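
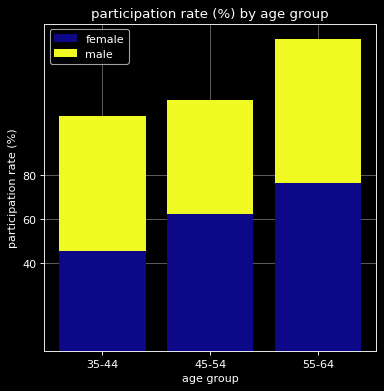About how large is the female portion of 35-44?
female top ≈ 40, bottom ≈ 0; segment ≈ 40.

≈ 40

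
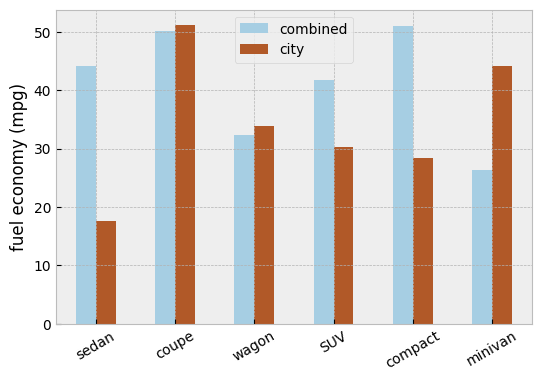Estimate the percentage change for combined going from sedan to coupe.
≈ +11.1%

sedan ≈ 45, coupe ≈ 50; (50 − 45) / 45 ≈ +11.1%.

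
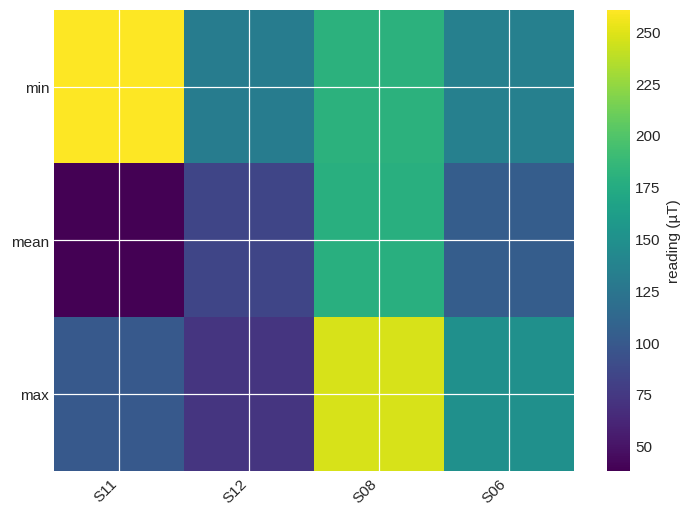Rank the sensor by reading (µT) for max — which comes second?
S06

Top 3 for max: S08 ≈ 240, S06 ≈ 140, S11 ≈ 100.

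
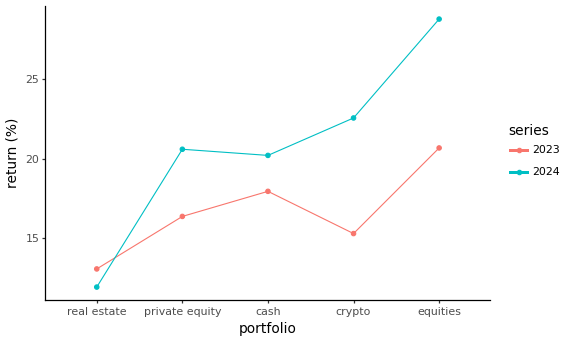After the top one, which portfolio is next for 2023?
cash

Top 3 for 2023: equities ≈ 20, cash ≈ 18, private equity ≈ 16.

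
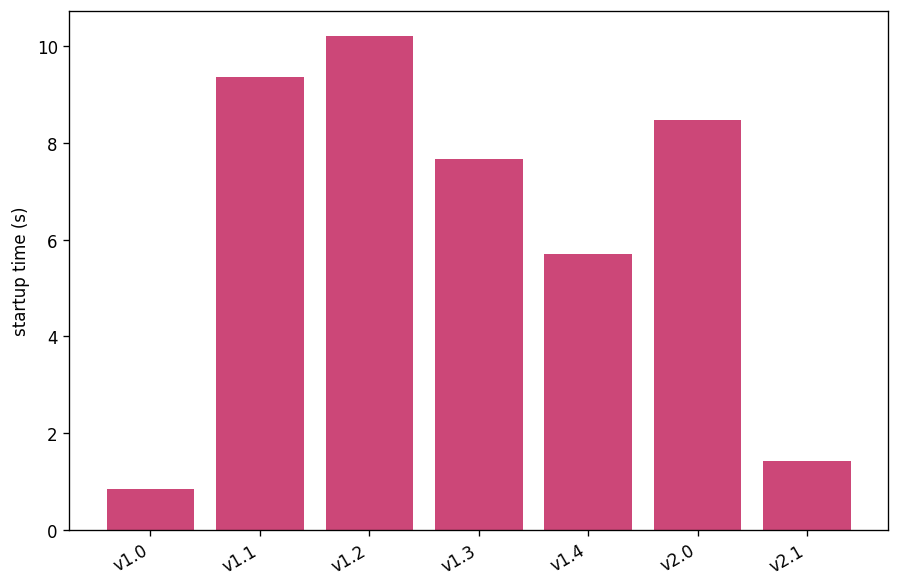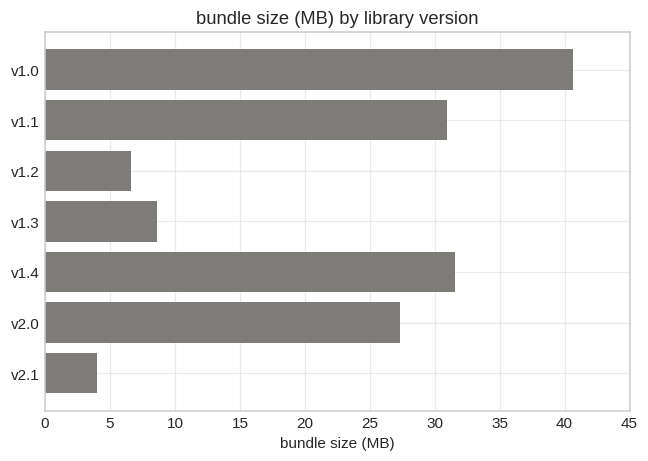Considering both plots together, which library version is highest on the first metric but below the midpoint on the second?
Chart 2 median bundle size (MB) ≈ 25; below-median library versions: v1.2, v1.3, v2.1. Among those, v1.2 has the highest startup time (s) (≈ 10).

v1.2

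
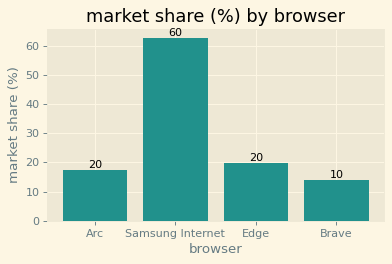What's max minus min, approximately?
≈ 50

Max Samsung Internet ≈ 60, min Brave ≈ 10; range ≈ 50.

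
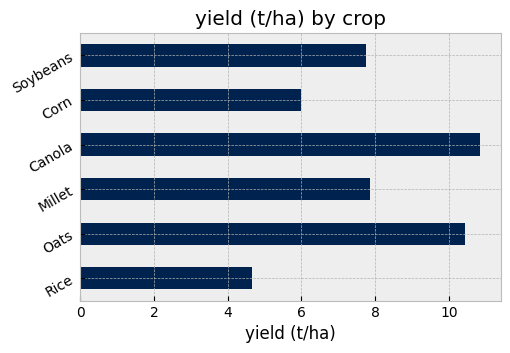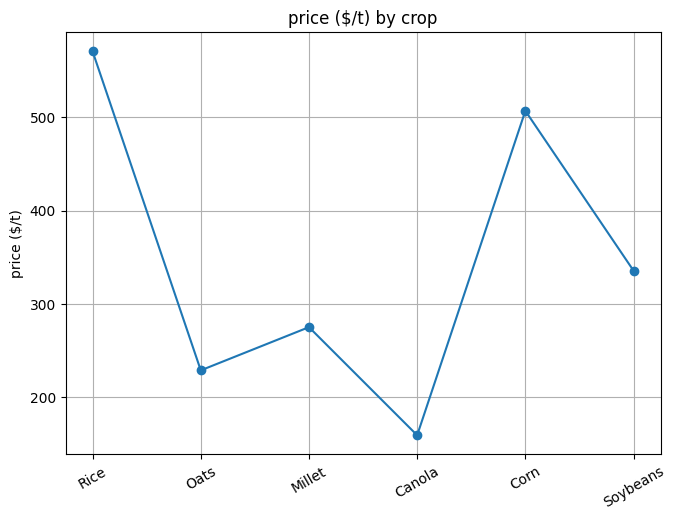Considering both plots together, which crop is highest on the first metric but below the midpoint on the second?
Chart 2 median price ($/t) ≈ 300; below-median crops: Oats, Millet, Canola. Among those, Canola has the highest yield (t/ha) (≈ 11).

Canola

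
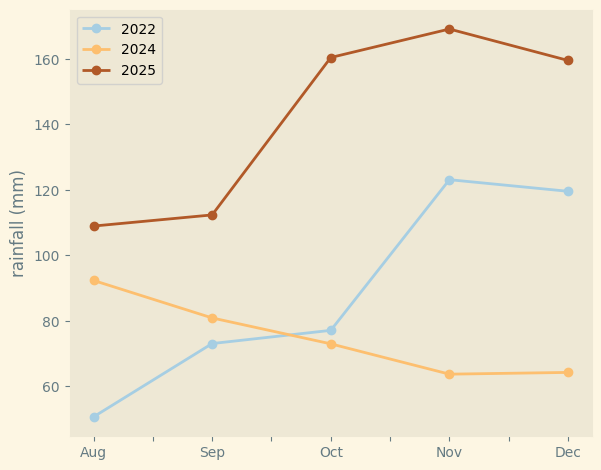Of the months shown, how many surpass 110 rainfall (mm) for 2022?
Above 110: Nov, Dec.

2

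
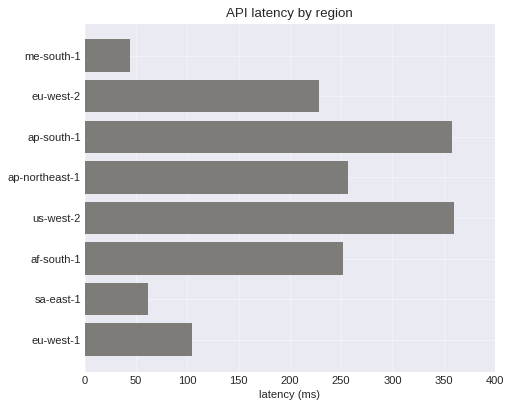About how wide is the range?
Max us-west-2 ≈ 350, min me-south-1 ≈ 50; range ≈ 300.

≈ 300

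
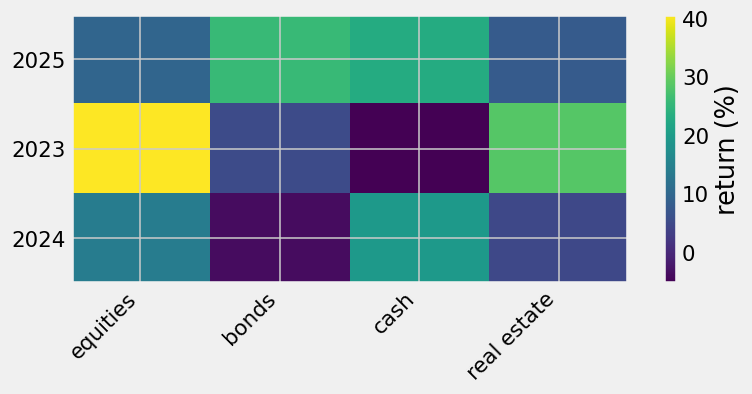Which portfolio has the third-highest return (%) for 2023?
Top 4 for 2023: equities ≈ 40, real estate ≈ 30, bonds ≈ 5, cash ≈ -5.

bonds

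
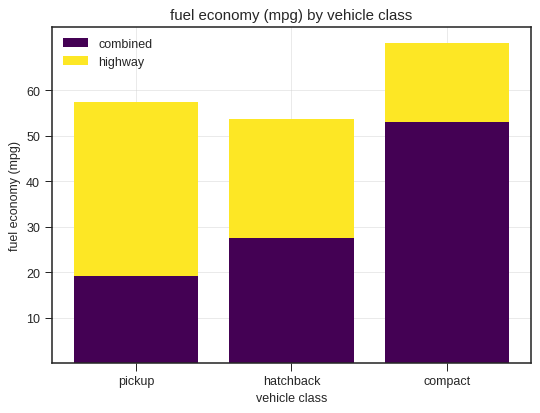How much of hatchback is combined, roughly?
combined top ≈ 30, bottom ≈ 0; segment ≈ 30.

≈ 30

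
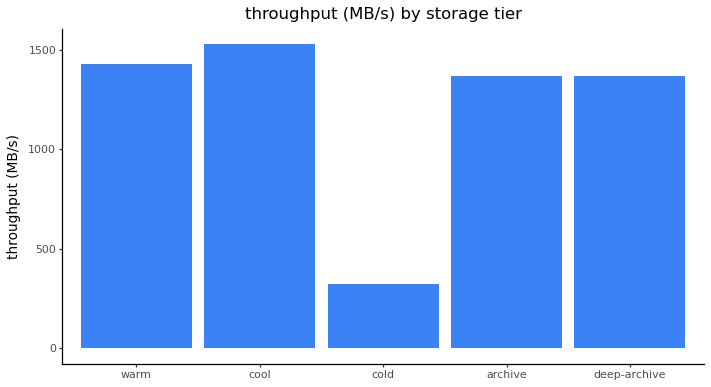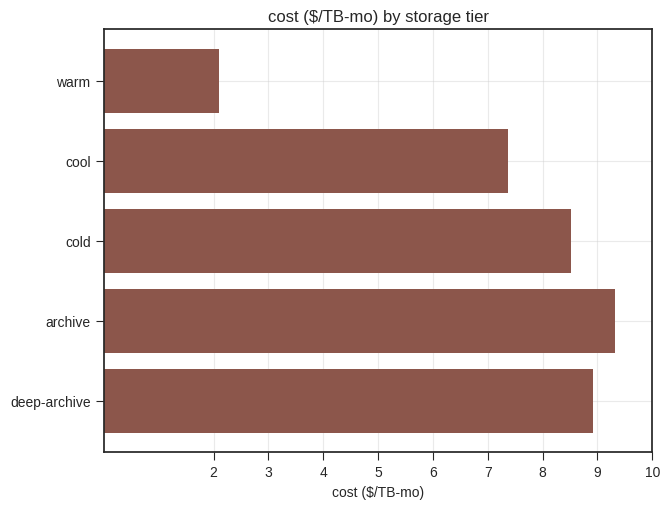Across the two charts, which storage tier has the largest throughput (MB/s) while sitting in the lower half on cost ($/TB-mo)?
cool

Chart 2 median cost ($/TB-mo) ≈ 9; below-median storage tiers: warm, cool. Among those, cool has the highest throughput (MB/s) (≈ 1600).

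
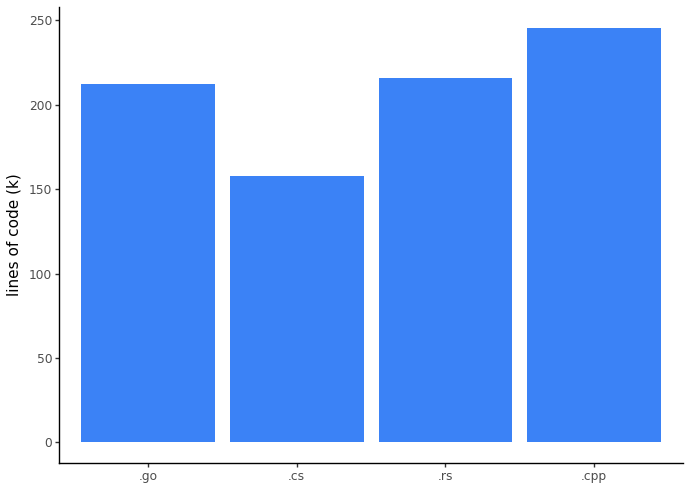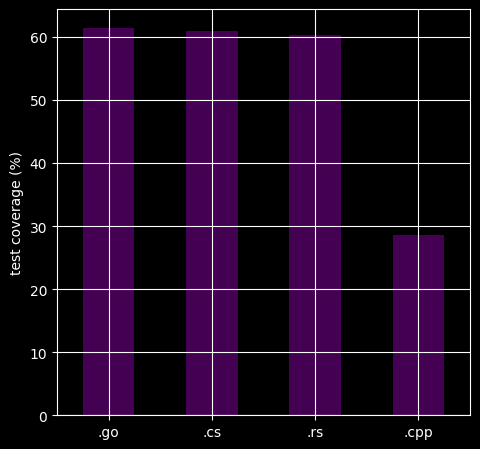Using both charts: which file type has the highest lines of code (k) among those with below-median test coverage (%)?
Chart 2 median test coverage (%) ≈ 60; below-median file types: .rs, .cpp. Among those, .cpp has the highest lines of code (k) (≈ 250).

.cpp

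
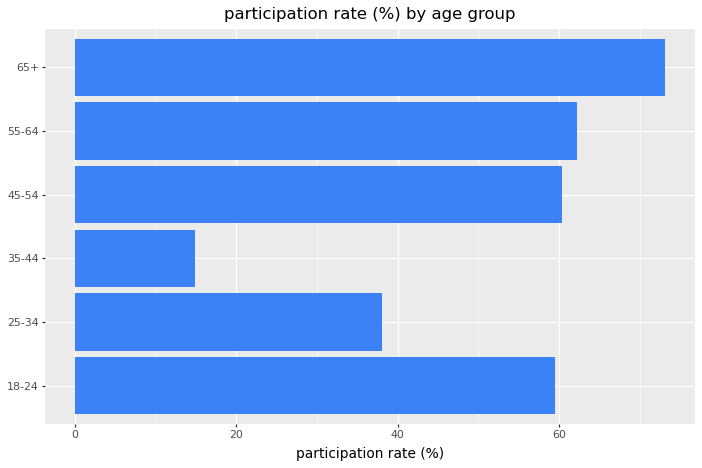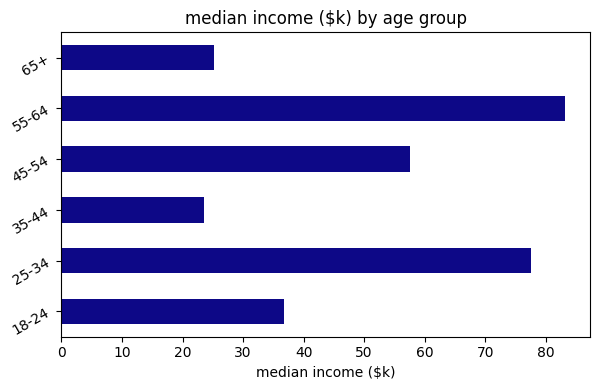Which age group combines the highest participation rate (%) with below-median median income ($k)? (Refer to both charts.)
65+

Chart 2 median median income ($k) ≈ 50; below-median age groups: 18-24, 35-44, 65+. Among those, 65+ has the highest participation rate (%) (≈ 70).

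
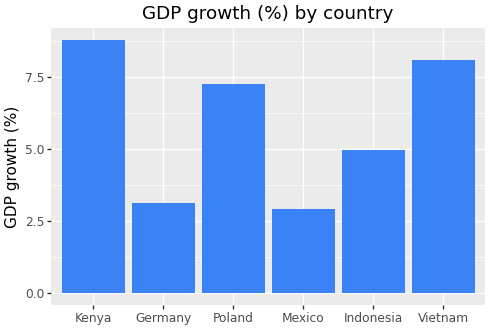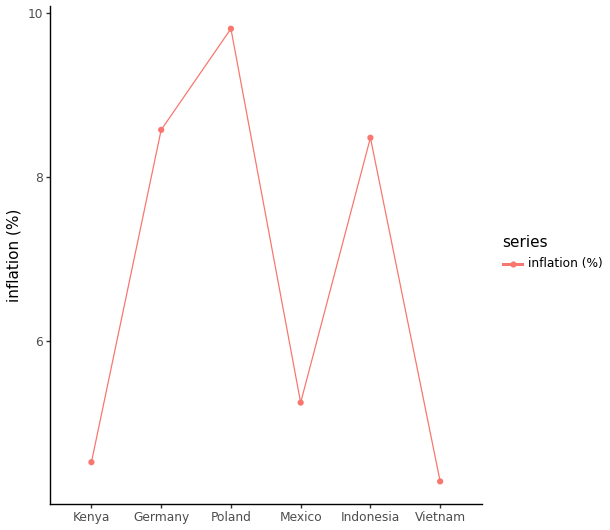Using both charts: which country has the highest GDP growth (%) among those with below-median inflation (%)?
Chart 2 median inflation (%) ≈ 7; below-median countries: Kenya, Mexico, Vietnam. Among those, Kenya has the highest GDP growth (%) (≈ 9).

Kenya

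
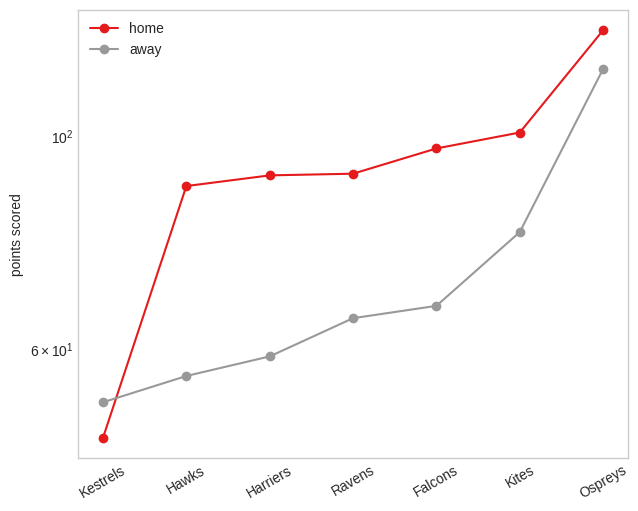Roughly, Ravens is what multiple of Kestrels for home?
≈ 1.8×

Ravens ≈ 90, Kestrels ≈ 50; 90/50 ≈ 1.8.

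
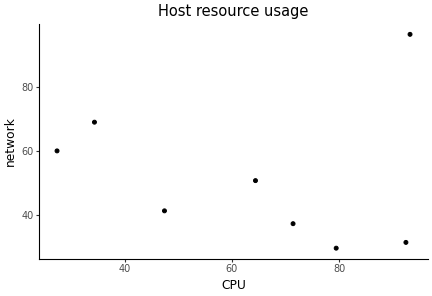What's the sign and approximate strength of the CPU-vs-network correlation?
Points are roughly uncorrelated; weak (|r| ≈ 0.1).

no clear correlation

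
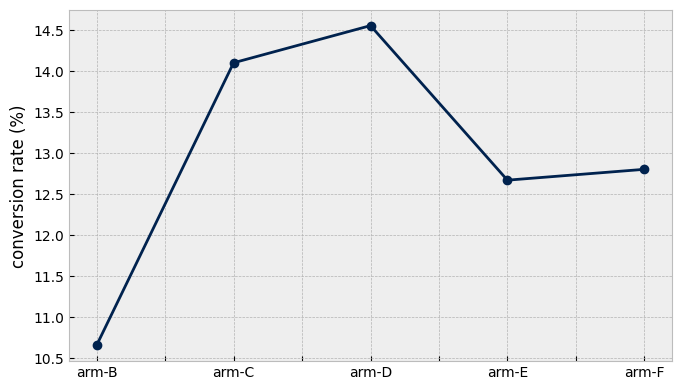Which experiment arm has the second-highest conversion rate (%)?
arm-C

Top 3: arm-D ≈ 14.5, arm-C ≈ 14.0, arm-F ≈ 13.0.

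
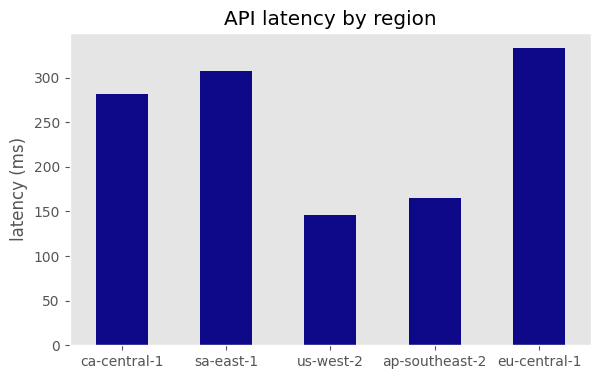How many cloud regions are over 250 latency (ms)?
Above 250: ca-central-1, sa-east-1, eu-central-1.

3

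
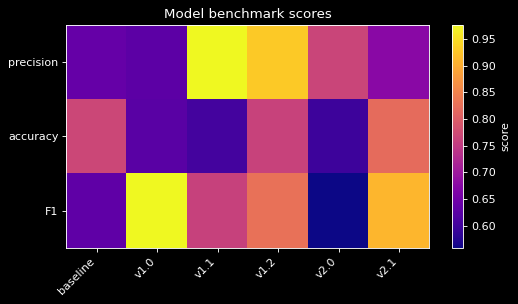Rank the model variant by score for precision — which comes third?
Top 4 for precision: v1.1 ≈ 1.00, v1.2 ≈ 0.95, v2.0 ≈ 0.75, v2.1 ≈ 0.70.

v2.0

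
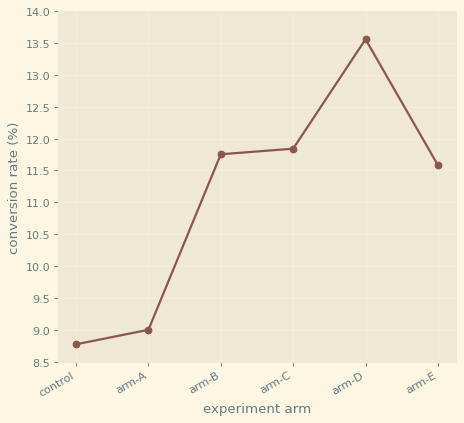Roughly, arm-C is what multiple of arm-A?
≈ 1.33×

arm-C ≈ 12.0, arm-A ≈ 9.0; 12.0/9.0 ≈ 1.33.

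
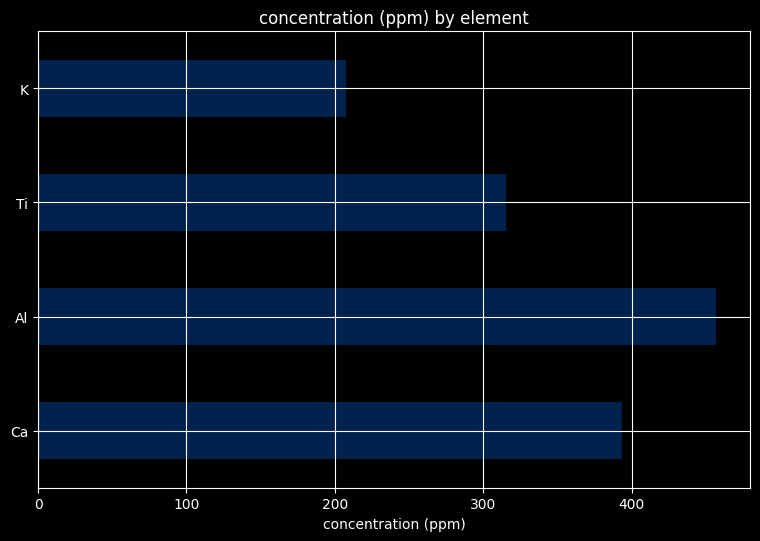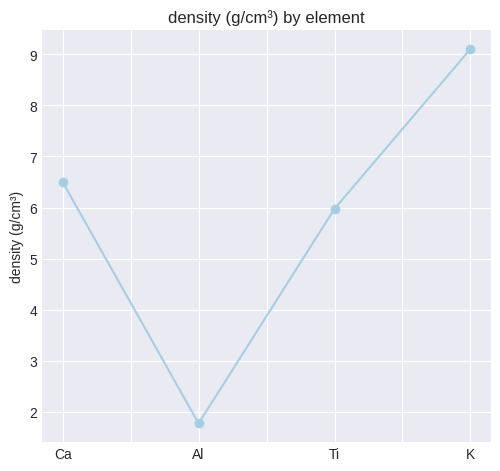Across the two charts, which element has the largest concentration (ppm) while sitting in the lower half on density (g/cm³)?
Al

Chart 2 median density (g/cm³) ≈ 6; below-median elements: Al, Ti. Among those, Al has the highest concentration (ppm) (≈ 450).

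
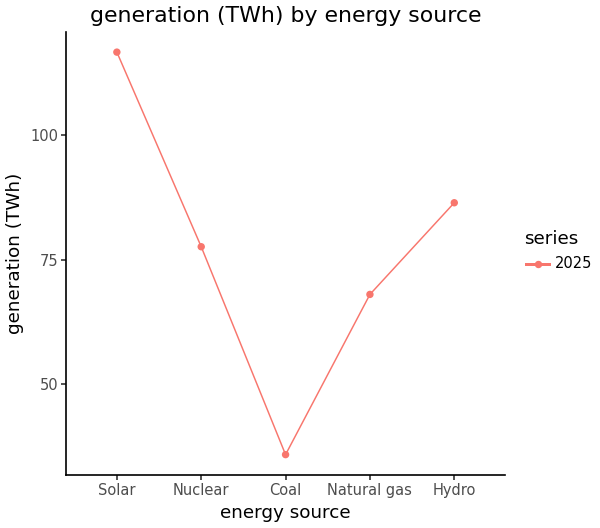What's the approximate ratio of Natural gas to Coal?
Natural gas ≈ 70, Coal ≈ 40; 70/40 ≈ 1.75.

≈ 1.75×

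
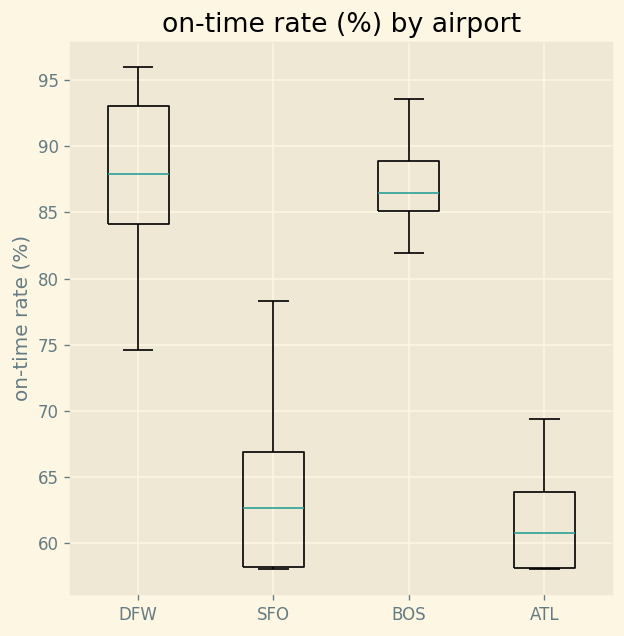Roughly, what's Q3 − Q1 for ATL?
≈ 5

Q3 ≈ 65, Q1 ≈ 60; IQR ≈ 5.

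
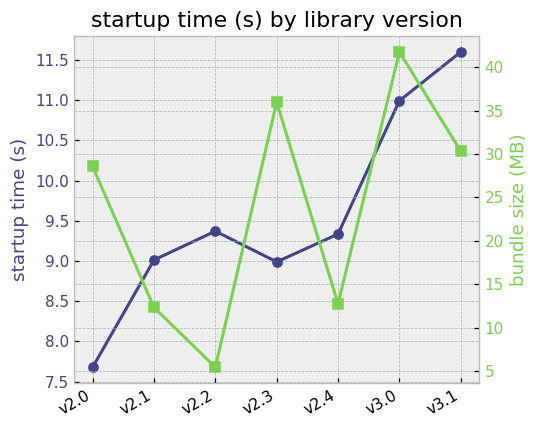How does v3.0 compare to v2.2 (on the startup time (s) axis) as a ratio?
≈ 1.16×

v3.0 ≈ 11.0, v2.2 ≈ 9.5; 11.0/9.5 ≈ 1.16.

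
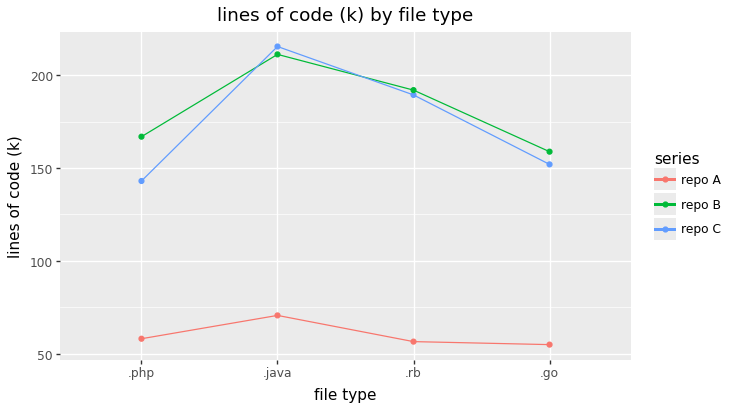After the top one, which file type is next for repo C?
Top 3 for repo C: .java ≈ 220, .rb ≈ 180, .go ≈ 160.

.rb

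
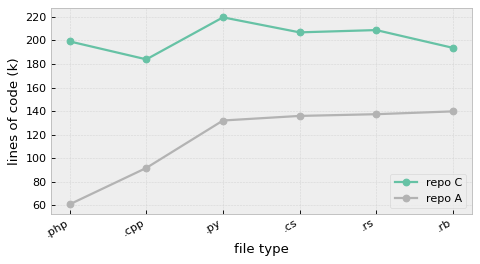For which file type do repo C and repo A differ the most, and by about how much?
.php, ≈ 140 k

.php: repo C ≈ 200, repo A ≈ 60 → gap ≈ 140. Next-largest (.cpp) is only ≈ 80.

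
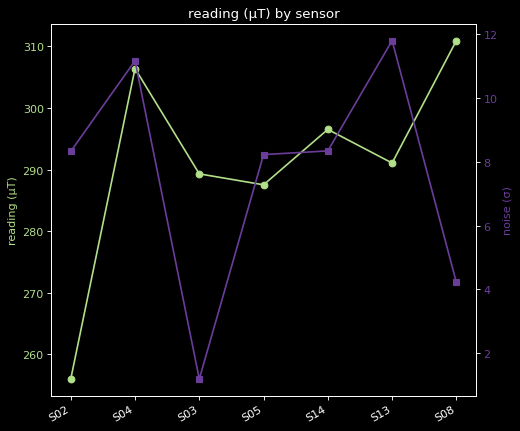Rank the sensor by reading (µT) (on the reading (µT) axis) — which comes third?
Top 4 (on the reading (µT) axis): S08 ≈ 310, S04 ≈ 305, S14 ≈ 295, S13 ≈ 290.

S14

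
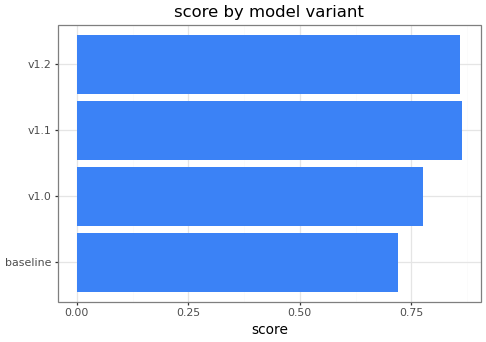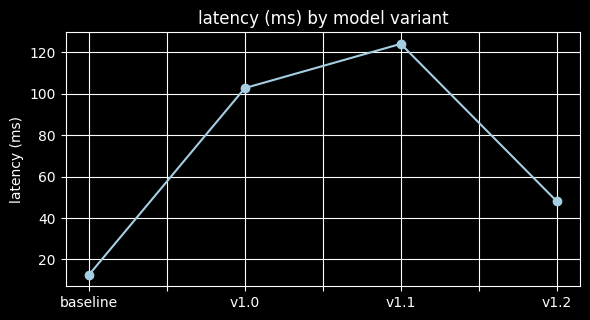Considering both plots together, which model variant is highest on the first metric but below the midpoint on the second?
v1.2

Chart 2 median latency (ms) ≈ 80; below-median model variants: baseline, v1.2. Among those, v1.2 has the highest score (≈ 0.9).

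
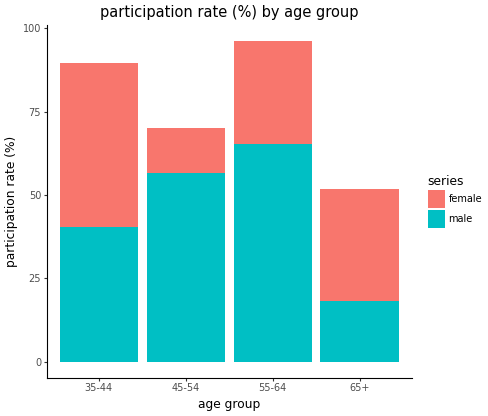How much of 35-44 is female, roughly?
≈ 50

female top ≈ 90, bottom ≈ 40; segment ≈ 50.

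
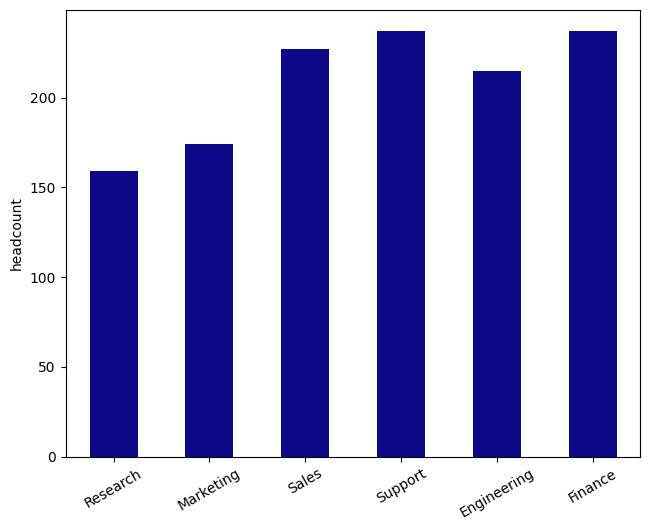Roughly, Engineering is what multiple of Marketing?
≈ 1.22×

Engineering ≈ 220, Marketing ≈ 180; 220/180 ≈ 1.22.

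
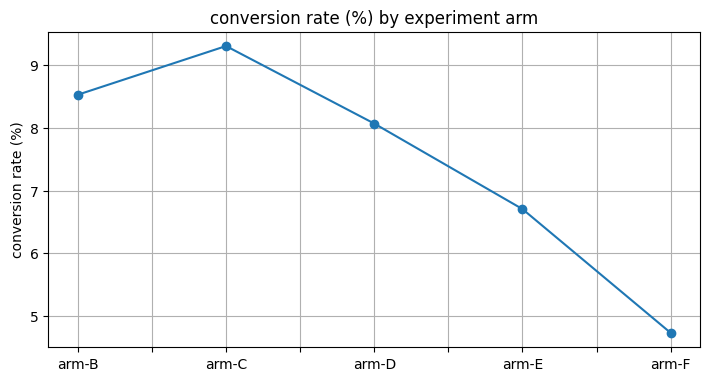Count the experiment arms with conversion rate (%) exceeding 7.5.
3

Above 7.5: arm-B, arm-C, arm-D.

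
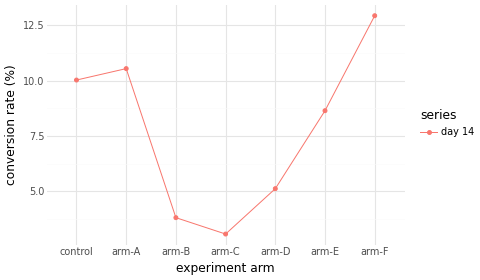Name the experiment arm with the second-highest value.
arm-A

Top 3: arm-F ≈ 13, arm-A ≈ 11, control ≈ 10.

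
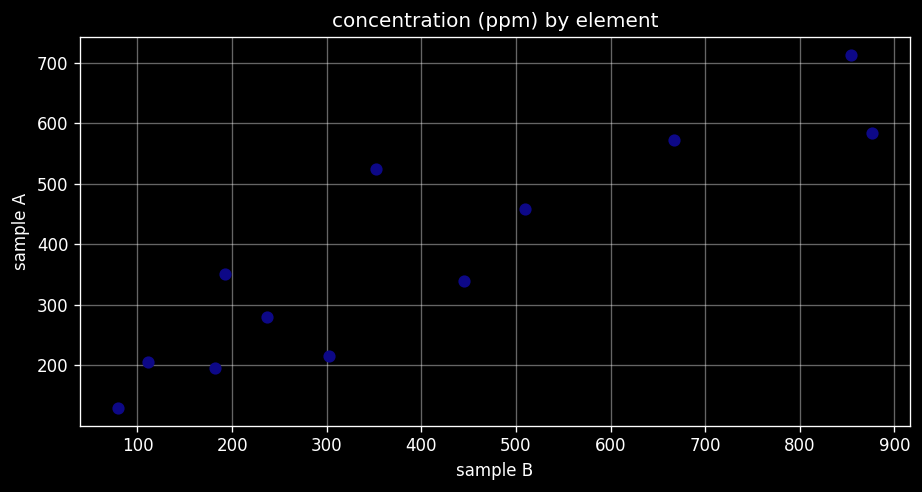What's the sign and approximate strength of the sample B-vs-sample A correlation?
Points are positively correlated; strong (|r| ≈ 0.9).

positive, strong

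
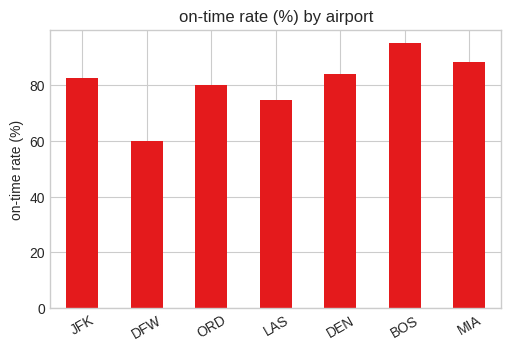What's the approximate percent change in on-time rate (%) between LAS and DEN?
≈ +14.3%

LAS ≈ 70, DEN ≈ 80; (80 − 70) / 70 ≈ +14.3%.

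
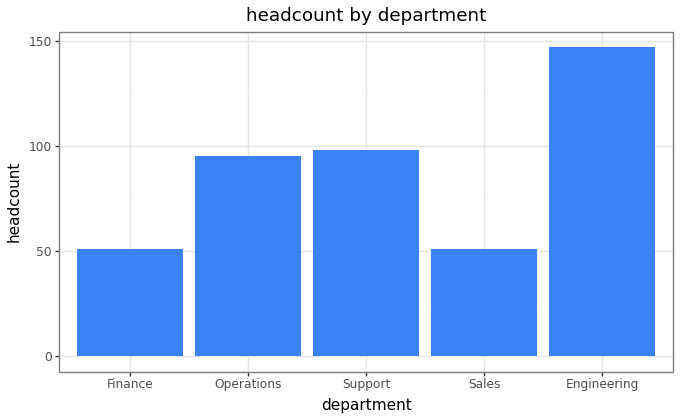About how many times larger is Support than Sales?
≈ 1.67×

Support ≈ 100, Sales ≈ 60; 100/60 ≈ 1.67.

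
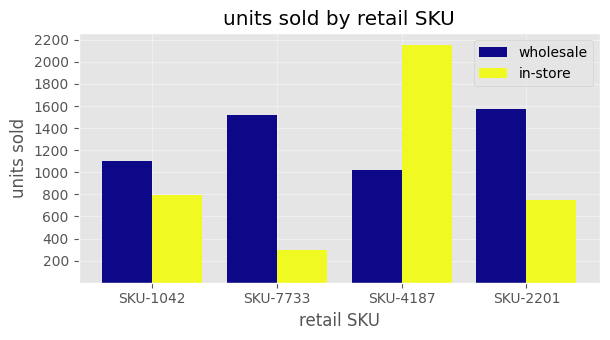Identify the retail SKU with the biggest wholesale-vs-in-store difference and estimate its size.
SKU-7733: wholesale ≈ 1600, in-store ≈ 200 → gap ≈ 1400. Next-largest (SKU-4187) is only ≈ 1200.

SKU-7733, ≈ 1400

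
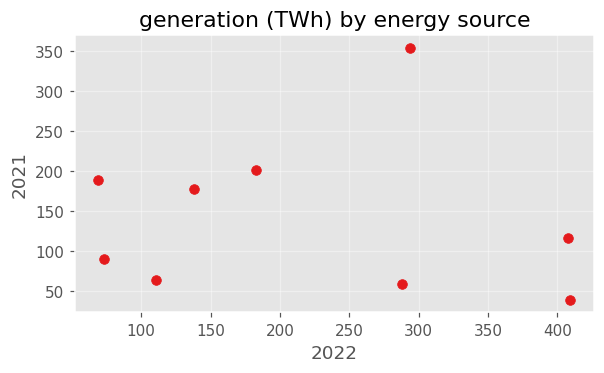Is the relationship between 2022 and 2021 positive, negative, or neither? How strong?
Points are roughly uncorrelated; weak (|r| ≈ 0.1).

no clear correlation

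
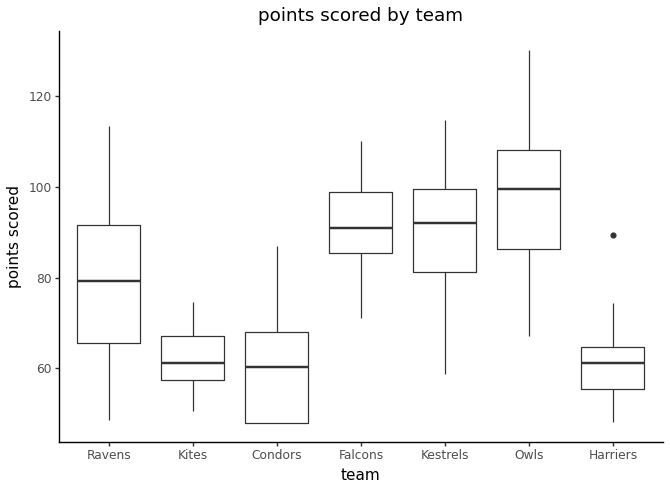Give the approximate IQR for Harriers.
Q3 ≈ 65, Q1 ≈ 55; IQR ≈ 10.

≈ 10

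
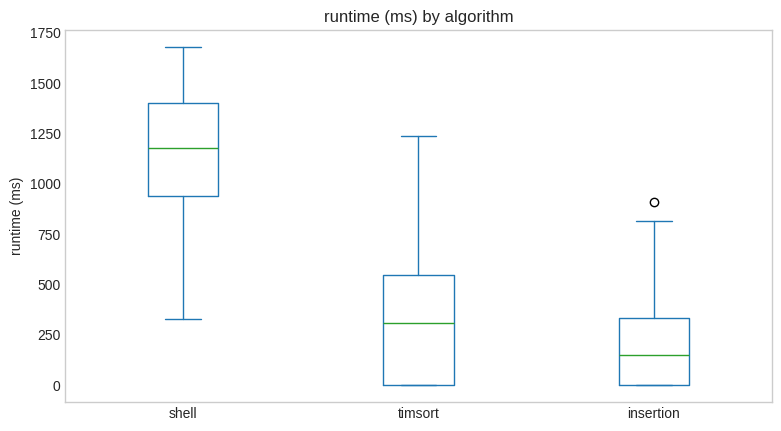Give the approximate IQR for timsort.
≈ 500

Q3 ≈ 500, Q1 ≈ 0; IQR ≈ 500.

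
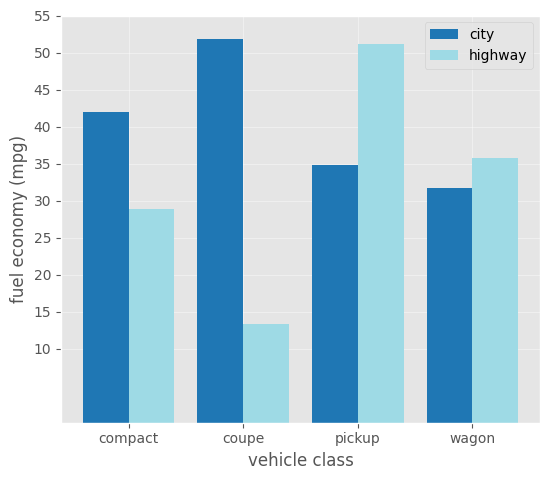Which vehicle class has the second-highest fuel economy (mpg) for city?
Top 3 for city: coupe ≈ 50, compact ≈ 40, pickup ≈ 35.

compact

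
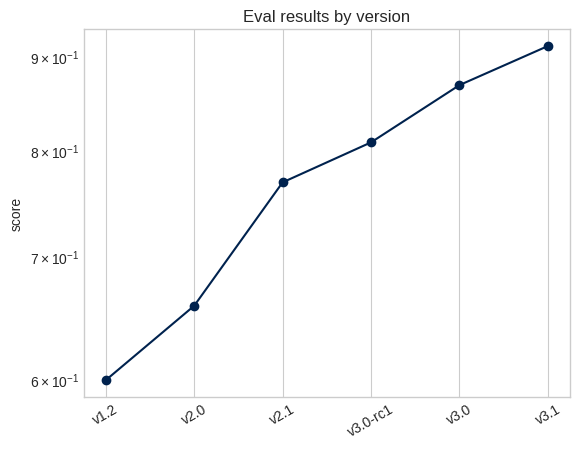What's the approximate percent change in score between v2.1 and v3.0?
v2.1 ≈ 0.75, v3.0 ≈ 0.85; (0.85 − 0.75) / 0.75 ≈ +13.3%.

≈ +13.3%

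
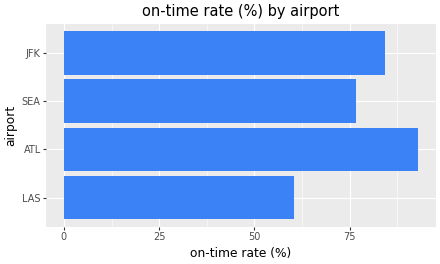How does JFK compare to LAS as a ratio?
≈ 1.33×

JFK ≈ 80, LAS ≈ 60; 80/60 ≈ 1.33.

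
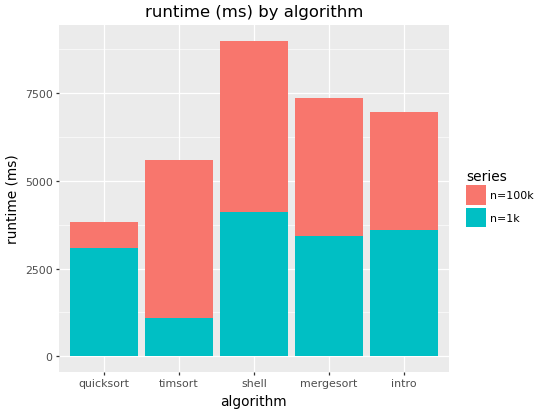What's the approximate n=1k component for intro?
n=1k top ≈ 4000, bottom ≈ 0; segment ≈ 4000.

≈ 4000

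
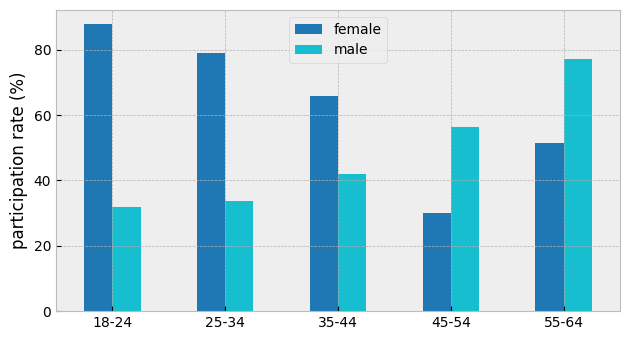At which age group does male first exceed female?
45-54

35-44: male ≈ 40 vs female ≈ 70 (not yet); 45-54: male ≈ 60 vs female ≈ 30 (first crossover).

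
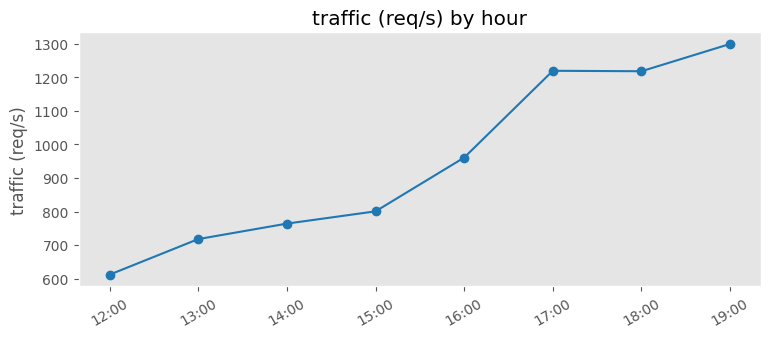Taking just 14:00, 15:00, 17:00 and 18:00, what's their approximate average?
(800 + 800 + 1200 + 1200) / 4 ≈ 1000.

≈ 1000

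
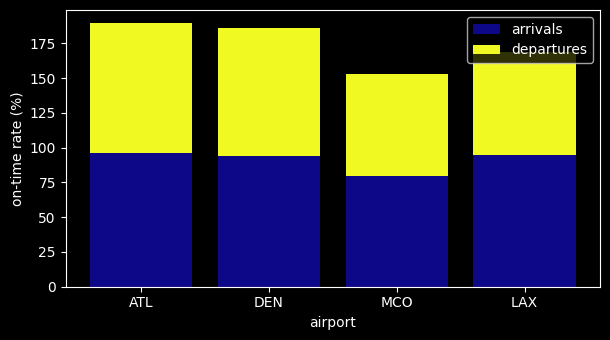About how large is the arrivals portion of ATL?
arrivals top ≈ 100, bottom ≈ 0; segment ≈ 100.

≈ 100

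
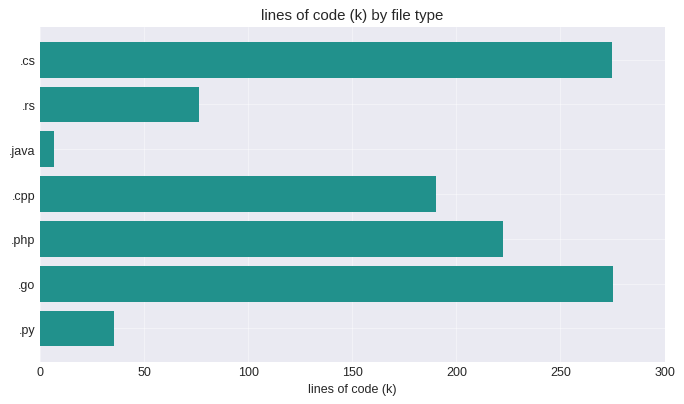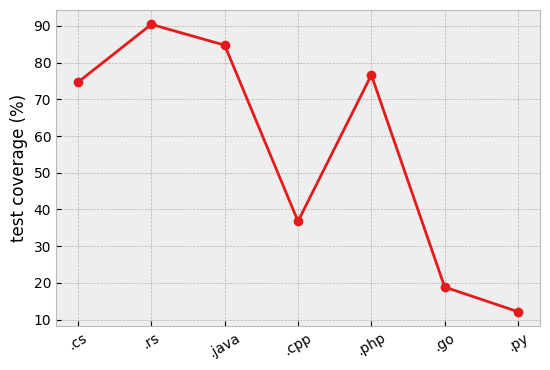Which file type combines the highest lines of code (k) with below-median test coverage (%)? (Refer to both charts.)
Chart 2 median test coverage (%) ≈ 70; below-median file types: .cpp, .go, .py. Among those, .go has the highest lines of code (k) (≈ 300).

.go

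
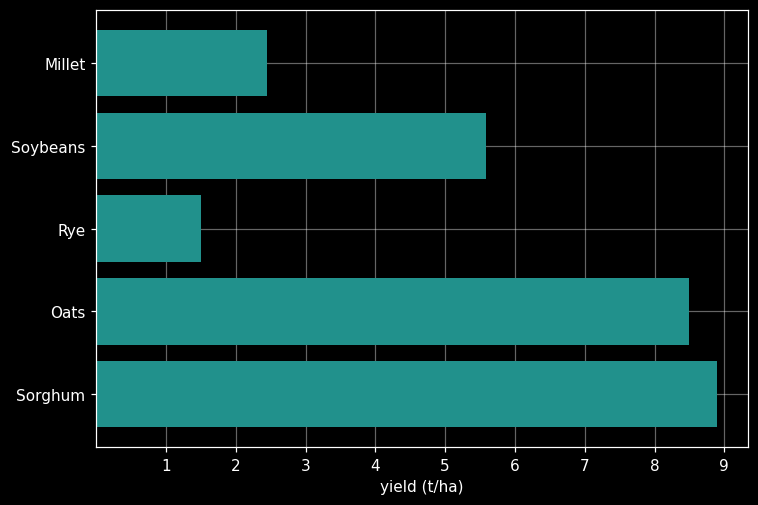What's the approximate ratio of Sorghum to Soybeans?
≈ 1.5×

Sorghum ≈ 9, Soybeans ≈ 6; 9/6 ≈ 1.5.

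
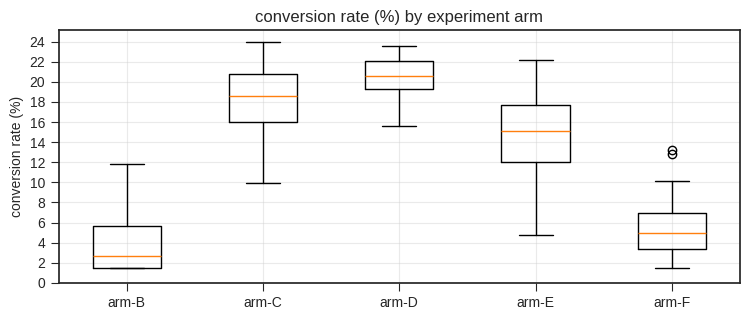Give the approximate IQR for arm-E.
≈ 6

Q3 ≈ 18, Q1 ≈ 12; IQR ≈ 6.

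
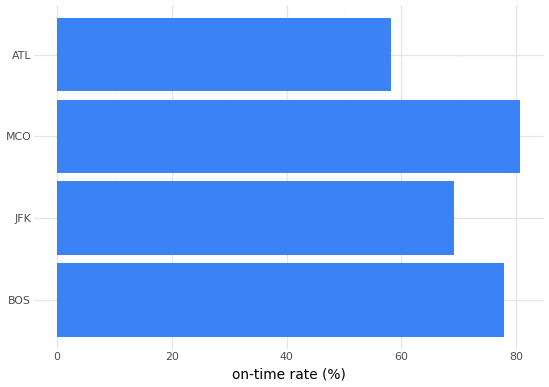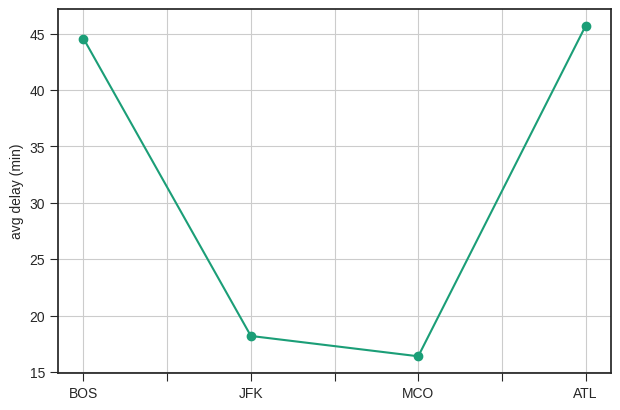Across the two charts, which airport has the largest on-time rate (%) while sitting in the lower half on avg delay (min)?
Chart 2 median avg delay (min) ≈ 30; below-median airports: JFK, MCO. Among those, MCO has the highest on-time rate (%) (≈ 80).

MCO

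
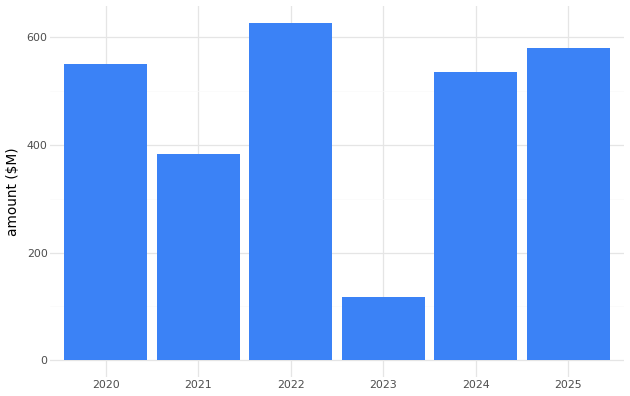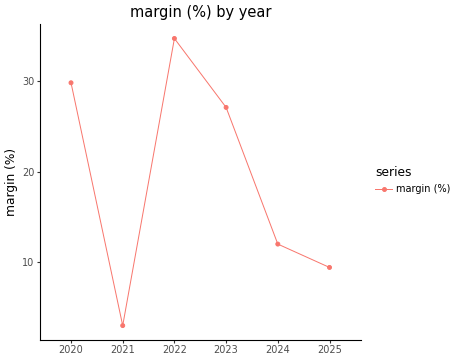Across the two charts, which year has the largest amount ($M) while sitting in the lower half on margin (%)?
2025

Chart 2 median margin (%) ≈ 20; below-median years: 2021, 2024, 2025. Among those, 2025 has the highest amount ($M) (≈ 600).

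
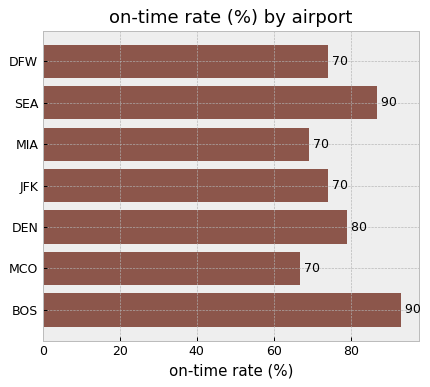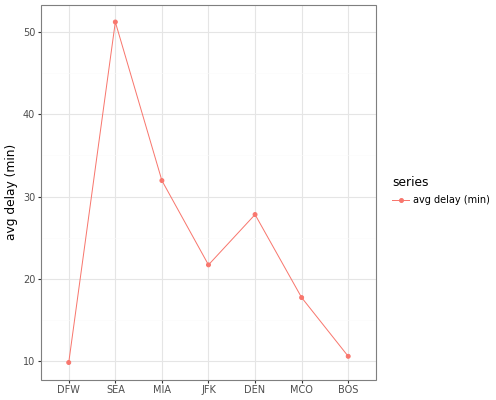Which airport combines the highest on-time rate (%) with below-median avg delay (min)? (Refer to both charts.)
Chart 2 median avg delay (min) ≈ 20; below-median airports: DFW, MCO, BOS. Among those, BOS has the highest on-time rate (%) (≈ 90).

BOS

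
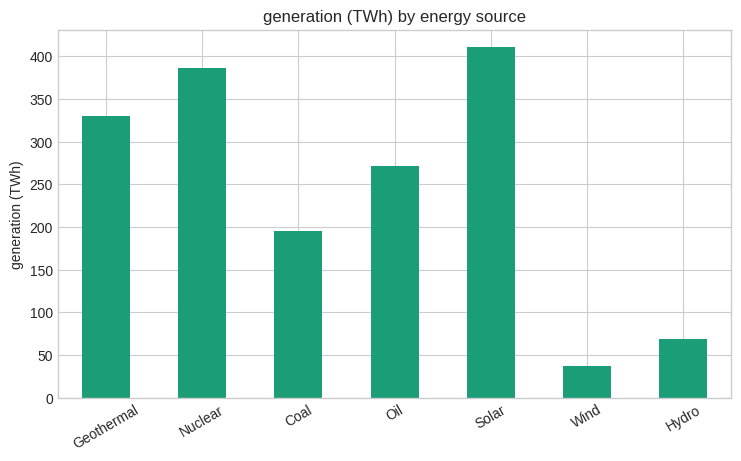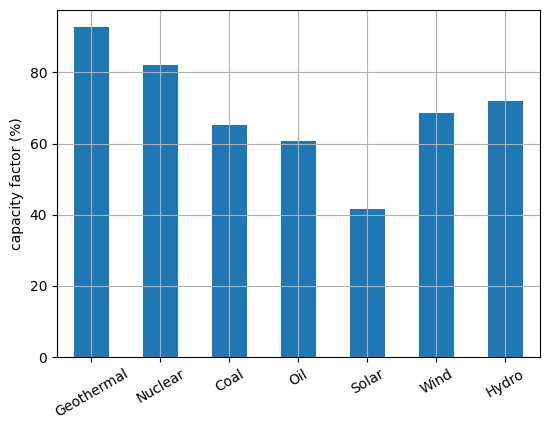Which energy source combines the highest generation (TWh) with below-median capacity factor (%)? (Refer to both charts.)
Chart 2 median capacity factor (%) ≈ 70; below-median energy sources: Coal, Oil, Solar. Among those, Solar has the highest generation (TWh) (≈ 400).

Solar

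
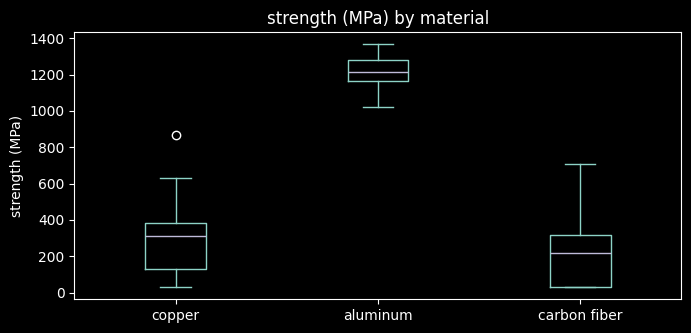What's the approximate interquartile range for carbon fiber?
≈ 300

Q3 ≈ 300, Q1 ≈ 0; IQR ≈ 300.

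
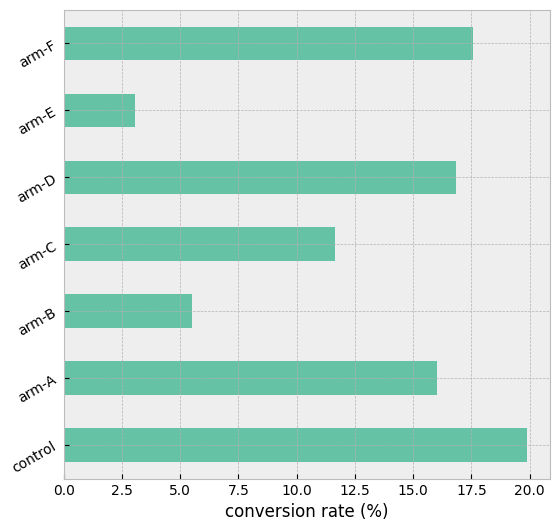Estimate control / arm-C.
control ≈ 20, arm-C ≈ 12; 20/12 ≈ 1.67.

≈ 1.67×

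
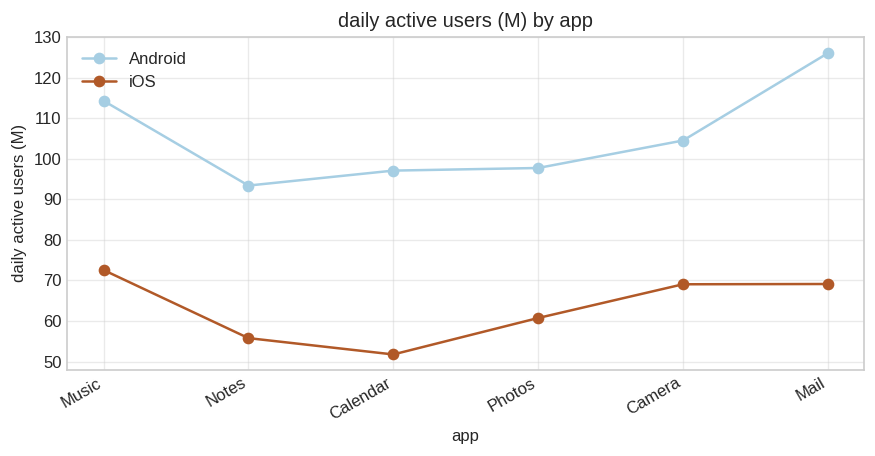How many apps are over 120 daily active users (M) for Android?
1

Above 120: Mail.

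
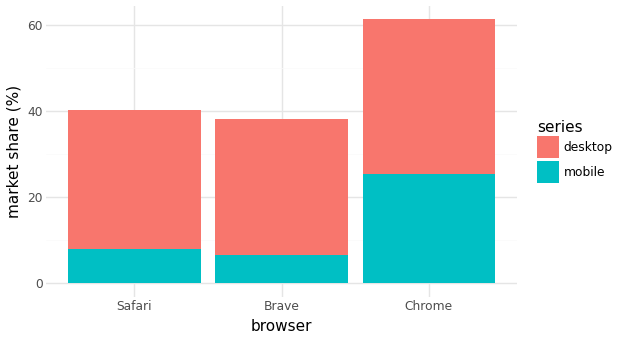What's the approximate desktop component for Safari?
≈ 30

desktop top ≈ 40, bottom ≈ 10; segment ≈ 30.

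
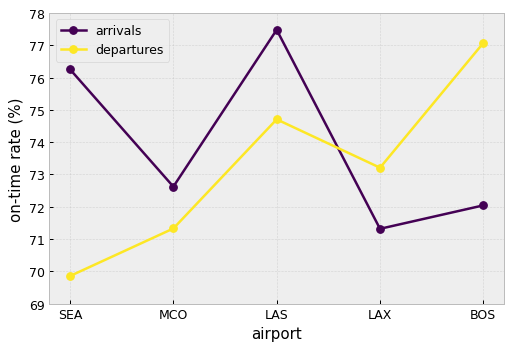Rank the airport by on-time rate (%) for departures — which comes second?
Top 3 for departures: BOS ≈ 77, LAS ≈ 75, LAX ≈ 73.

LAS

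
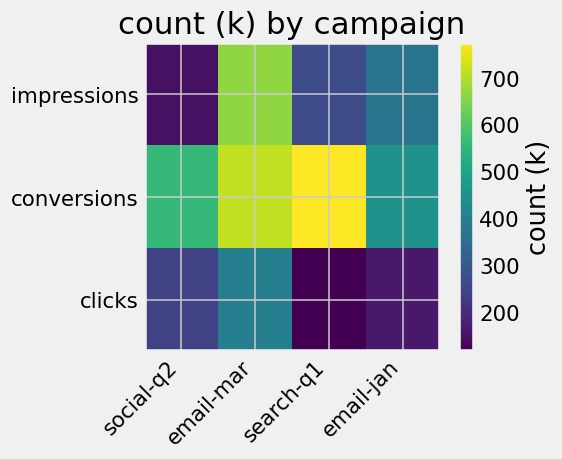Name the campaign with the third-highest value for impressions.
Top 4 for impressions: email-mar ≈ 700, email-jan ≈ 400, search-q1 ≈ 300, social-q2 ≈ 100.

search-q1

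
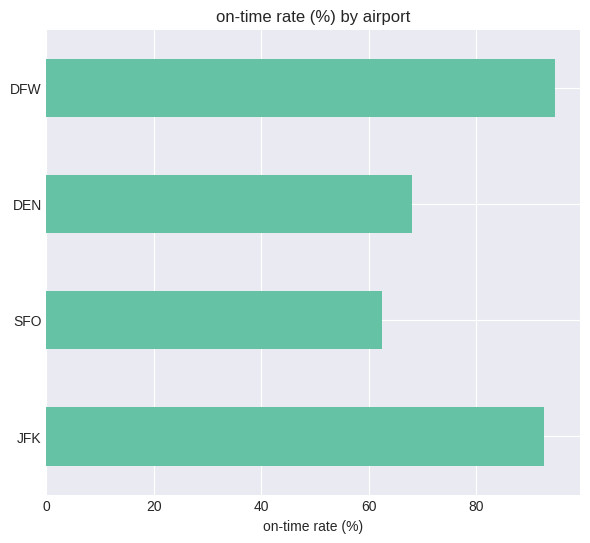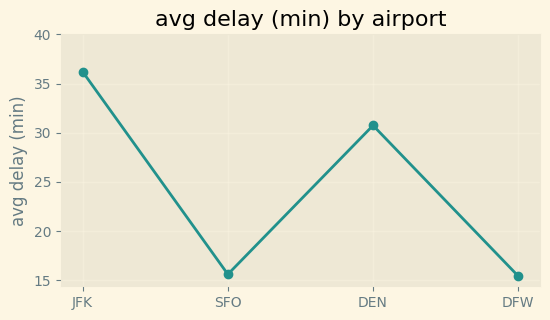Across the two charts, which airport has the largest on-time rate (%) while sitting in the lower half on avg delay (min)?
DFW

Chart 2 median avg delay (min) ≈ 25; below-median airports: SFO, DFW. Among those, DFW has the highest on-time rate (%) (≈ 90).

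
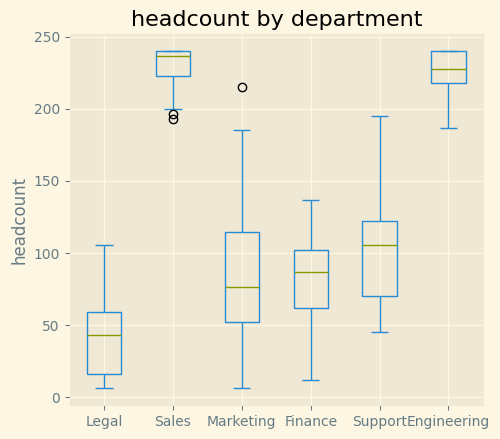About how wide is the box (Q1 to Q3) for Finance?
≈ 40

Q3 ≈ 100, Q1 ≈ 60; IQR ≈ 40.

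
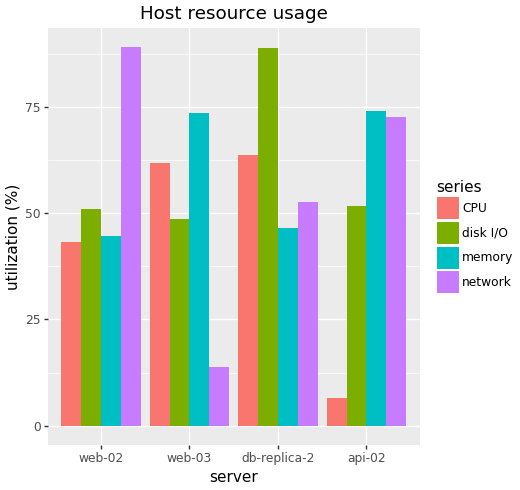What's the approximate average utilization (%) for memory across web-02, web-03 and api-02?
≈ 60

(40 + 70 + 70) / 3 ≈ 60.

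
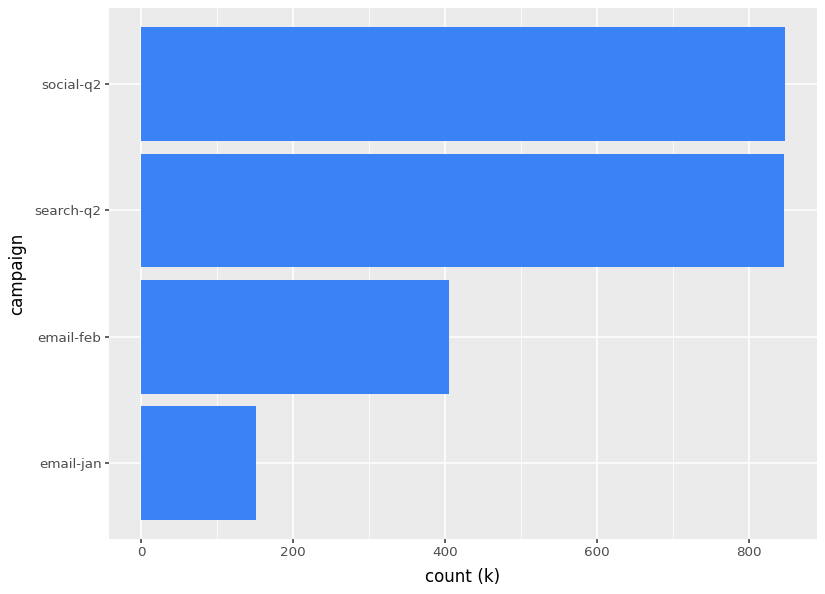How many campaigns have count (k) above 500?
2

Above 500: search-q2, social-q2.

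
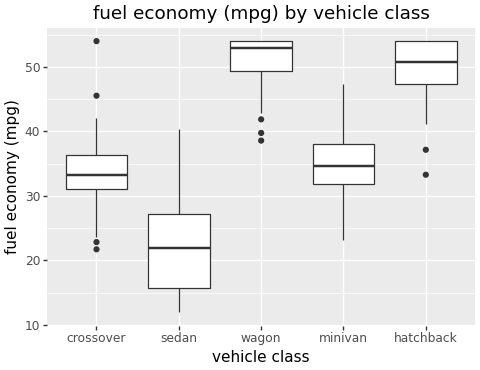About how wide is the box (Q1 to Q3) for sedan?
≈ 10

Q3 ≈ 25, Q1 ≈ 15; IQR ≈ 10.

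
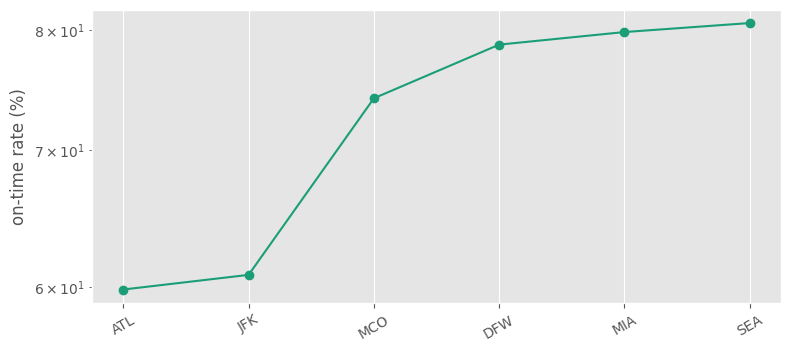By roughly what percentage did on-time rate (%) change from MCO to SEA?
MCO ≈ 74, SEA ≈ 80; (80 − 74) / 74 ≈ +8.1%.

≈ +8.1%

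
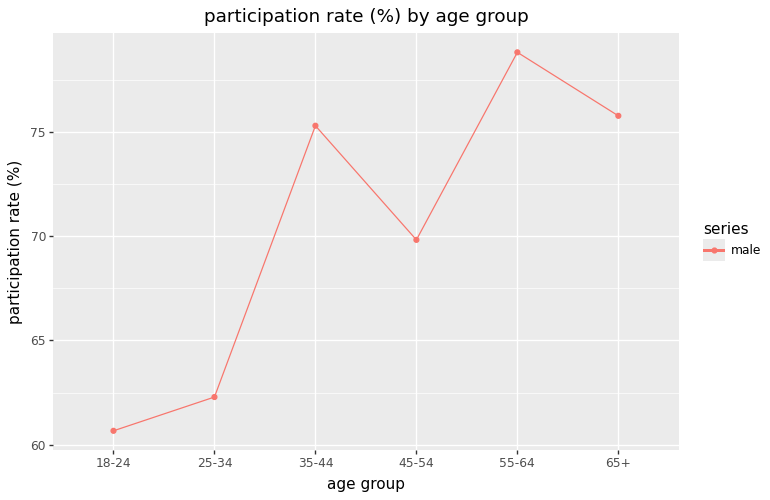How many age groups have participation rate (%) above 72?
3

Above 72: 35-44, 55-64, 65+.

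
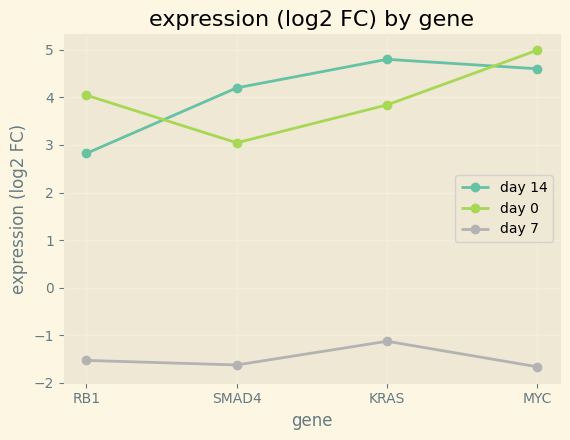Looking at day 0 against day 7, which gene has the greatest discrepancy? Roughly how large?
MYC: day 0 ≈ 5, day 7 ≈ -2 → gap ≈ 7. Next-largest (RB1) is only ≈ 6.

MYC, ≈ 7 log2 FC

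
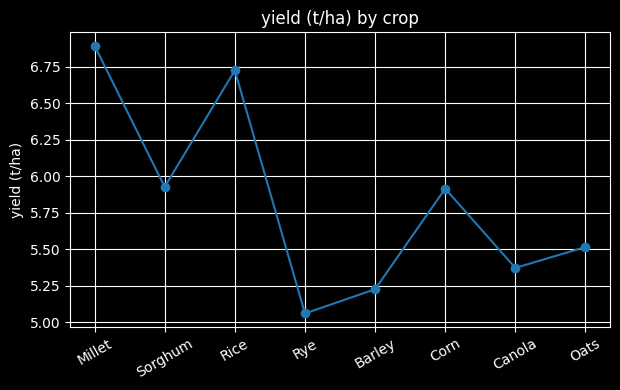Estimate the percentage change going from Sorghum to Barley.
Sorghum ≈ 6.0, Barley ≈ 5.2; (5.2 − 6.0) / 6.0 ≈ -13.3%.

≈ -13.3%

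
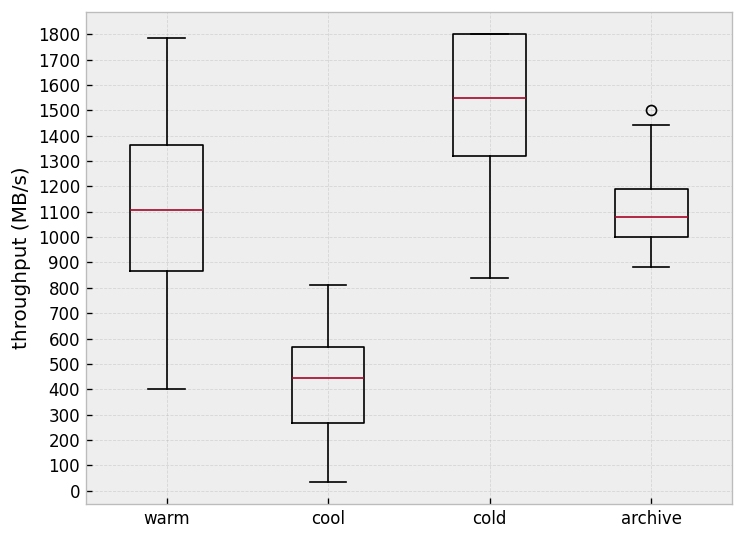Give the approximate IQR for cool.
≈ 300

Q3 ≈ 600, Q1 ≈ 300; IQR ≈ 300.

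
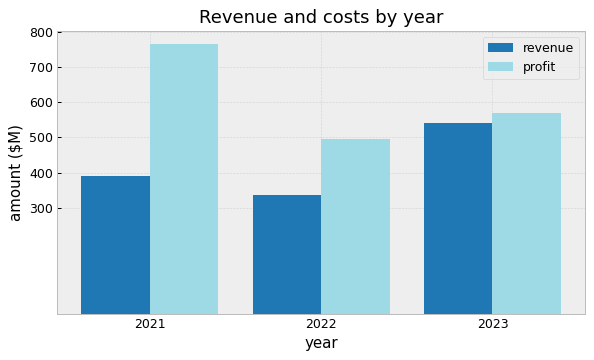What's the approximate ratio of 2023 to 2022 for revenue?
2023 ≈ 500, 2022 ≈ 300; 500/300 ≈ 1.67.

≈ 1.67×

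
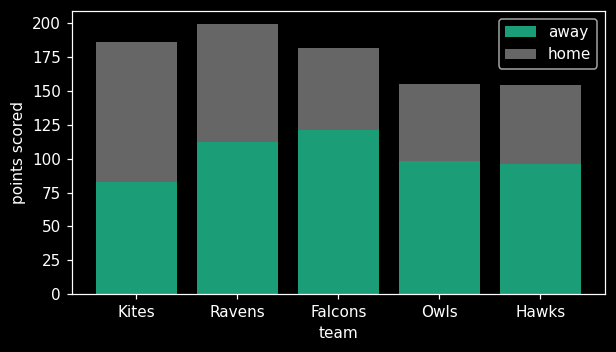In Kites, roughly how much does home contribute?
≈ 100

home top ≈ 180, bottom ≈ 80; segment ≈ 100.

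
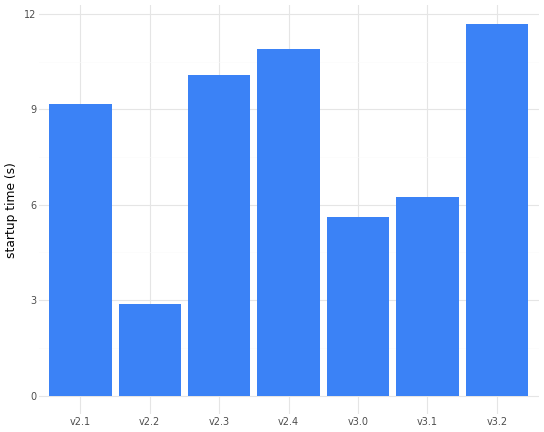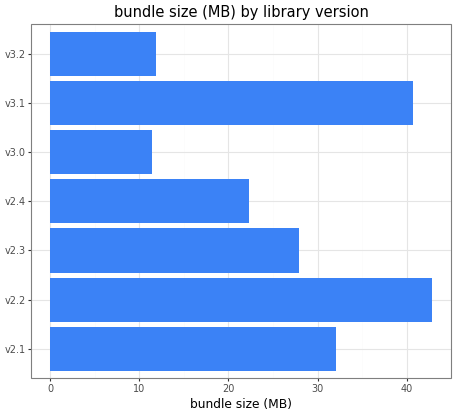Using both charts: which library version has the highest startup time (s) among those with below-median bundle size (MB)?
Chart 2 median bundle size (MB) ≈ 30; below-median library versions: v2.4, v3.0, v3.2. Among those, v3.2 has the highest startup time (s) (≈ 12).

v3.2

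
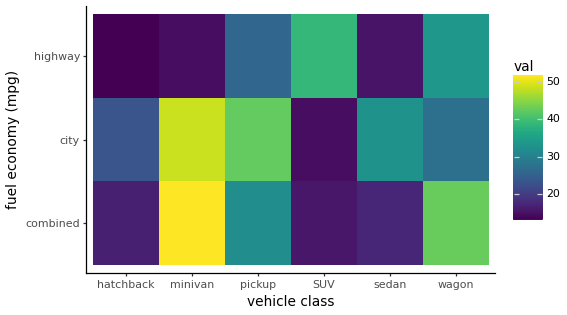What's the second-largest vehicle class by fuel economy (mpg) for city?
Top 3 for city: minivan ≈ 50, pickup ≈ 45, sedan ≈ 35.

pickup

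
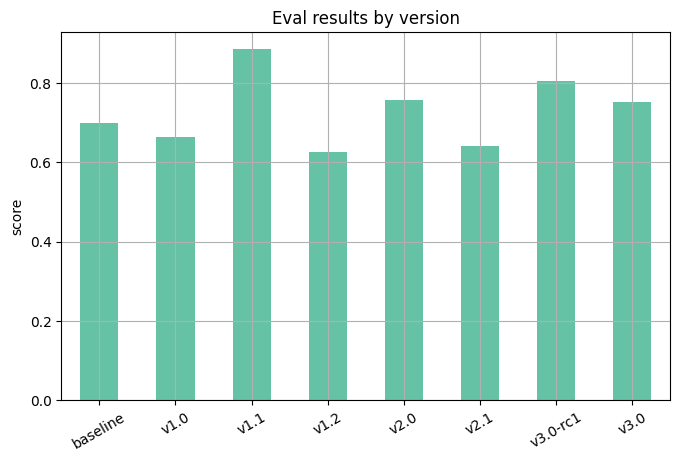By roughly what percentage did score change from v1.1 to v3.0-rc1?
≈ -11.1%

v1.1 ≈ 0.9, v3.0-rc1 ≈ 0.8; (0.8 − 0.9) / 0.9 ≈ -11.1%.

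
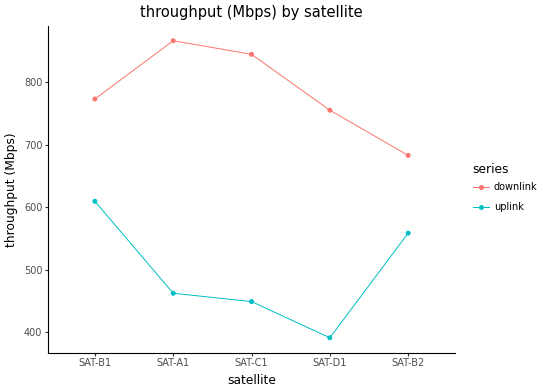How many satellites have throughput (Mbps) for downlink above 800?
2

Above 800: SAT-A1, SAT-C1.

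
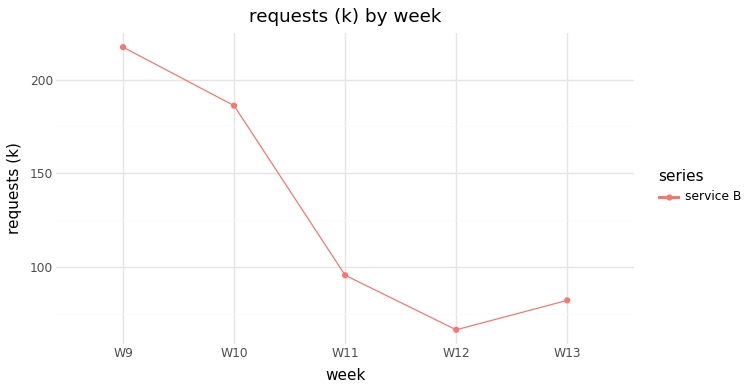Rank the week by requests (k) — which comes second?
W10

Top 3: W9 ≈ 220, W10 ≈ 180, W11 ≈ 100.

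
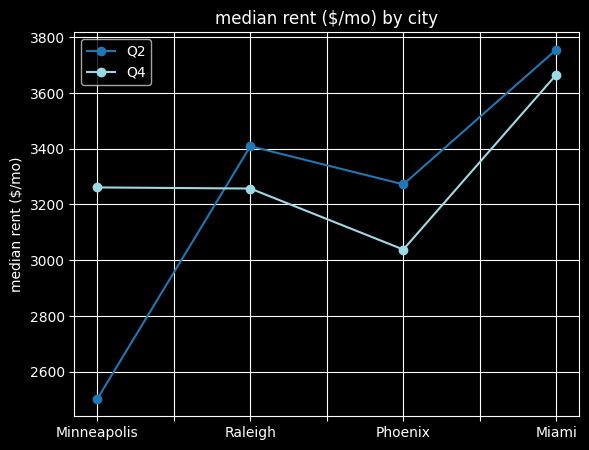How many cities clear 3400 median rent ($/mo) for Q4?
Above 3400: Miami.

1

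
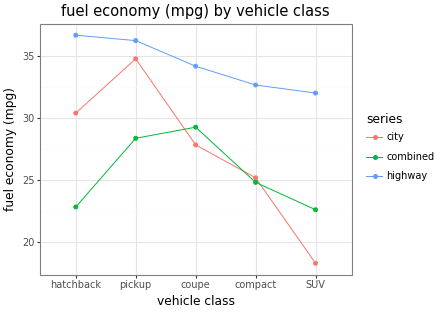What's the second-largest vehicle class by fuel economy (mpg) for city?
hatchback

Top 3 for city: pickup ≈ 34, hatchback ≈ 30, coupe ≈ 28.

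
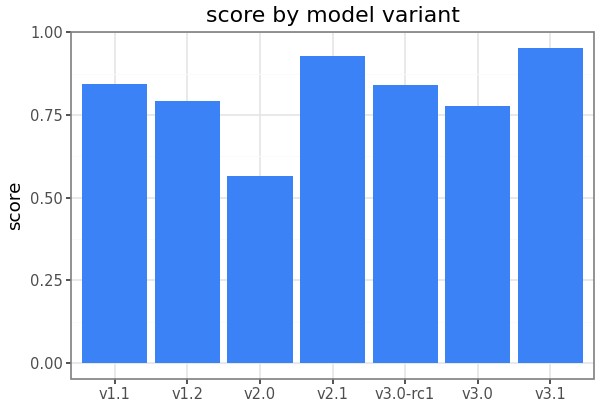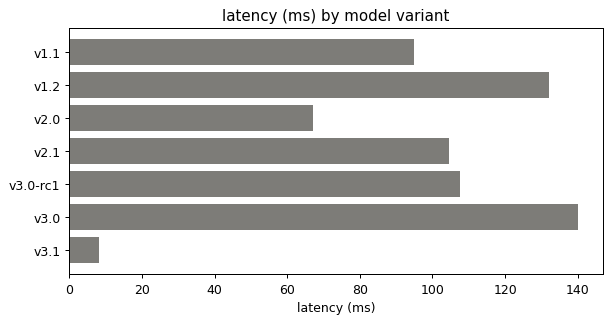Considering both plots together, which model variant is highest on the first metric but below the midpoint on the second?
v3.1

Chart 2 median latency (ms) ≈ 100; below-median model variants: v1.1, v2.0, v3.1. Among those, v3.1 has the highest score (≈ 1).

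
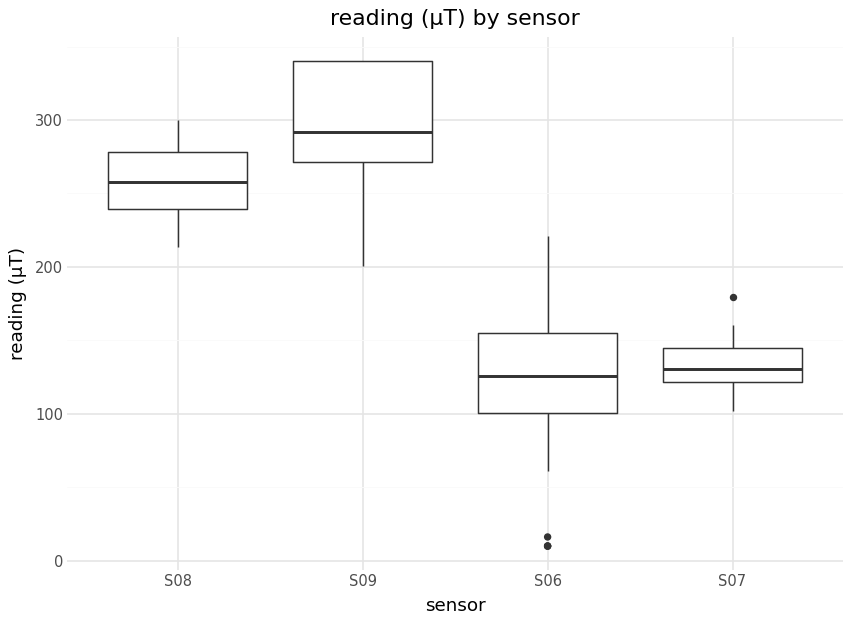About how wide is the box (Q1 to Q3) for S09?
≈ 60

Q3 ≈ 340, Q1 ≈ 280; IQR ≈ 60.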